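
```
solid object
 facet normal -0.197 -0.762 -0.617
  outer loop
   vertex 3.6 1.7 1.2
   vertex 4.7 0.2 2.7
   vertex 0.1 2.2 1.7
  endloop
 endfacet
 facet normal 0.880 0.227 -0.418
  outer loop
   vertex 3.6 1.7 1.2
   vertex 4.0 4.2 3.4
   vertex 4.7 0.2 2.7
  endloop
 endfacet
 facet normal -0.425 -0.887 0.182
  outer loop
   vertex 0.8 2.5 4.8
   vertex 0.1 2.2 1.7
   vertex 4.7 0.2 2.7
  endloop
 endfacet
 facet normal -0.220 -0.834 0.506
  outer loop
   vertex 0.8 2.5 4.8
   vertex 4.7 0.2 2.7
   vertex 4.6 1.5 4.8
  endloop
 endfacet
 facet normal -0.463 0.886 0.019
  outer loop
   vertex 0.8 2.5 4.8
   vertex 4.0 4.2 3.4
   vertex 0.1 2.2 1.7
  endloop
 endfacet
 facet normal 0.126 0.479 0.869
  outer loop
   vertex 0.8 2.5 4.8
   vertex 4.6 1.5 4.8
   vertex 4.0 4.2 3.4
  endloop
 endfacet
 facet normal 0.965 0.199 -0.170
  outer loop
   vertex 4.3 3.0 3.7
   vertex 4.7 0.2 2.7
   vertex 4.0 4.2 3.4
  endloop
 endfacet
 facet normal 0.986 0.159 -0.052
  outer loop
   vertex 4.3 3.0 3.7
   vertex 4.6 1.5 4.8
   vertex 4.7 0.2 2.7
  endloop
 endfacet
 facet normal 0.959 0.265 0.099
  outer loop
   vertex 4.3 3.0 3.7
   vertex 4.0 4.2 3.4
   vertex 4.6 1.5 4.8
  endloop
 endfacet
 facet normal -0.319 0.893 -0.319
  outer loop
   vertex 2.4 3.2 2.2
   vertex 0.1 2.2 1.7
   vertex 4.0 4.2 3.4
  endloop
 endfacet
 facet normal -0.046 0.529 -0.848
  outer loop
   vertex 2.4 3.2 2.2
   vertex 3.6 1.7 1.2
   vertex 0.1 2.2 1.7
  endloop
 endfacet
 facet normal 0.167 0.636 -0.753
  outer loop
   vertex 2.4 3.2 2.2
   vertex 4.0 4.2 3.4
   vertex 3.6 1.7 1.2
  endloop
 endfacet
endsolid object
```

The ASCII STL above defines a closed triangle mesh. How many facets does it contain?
12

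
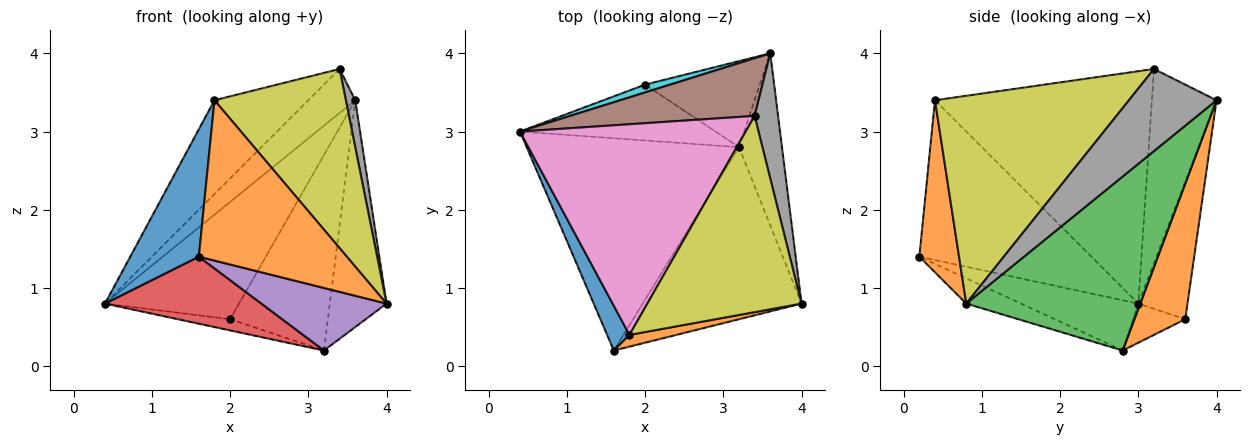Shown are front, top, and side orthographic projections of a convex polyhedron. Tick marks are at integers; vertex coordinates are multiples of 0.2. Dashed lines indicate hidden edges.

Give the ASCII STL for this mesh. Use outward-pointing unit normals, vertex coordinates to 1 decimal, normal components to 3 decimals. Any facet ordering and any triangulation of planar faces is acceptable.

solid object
 facet normal -0.921 -0.367 0.129
  outer loop
   vertex 1.8 0.4 3.4
   vertex 0.4 3.0 0.8
   vertex 1.6 0.2 1.4
  endloop
 endfacet
 facet normal 0.258 -0.963 0.070
  outer loop
   vertex 1.8 0.4 3.4
   vertex 1.6 0.2 1.4
   vertex 4.0 0.8 0.8
  endloop
 endfacet
 facet normal 0.926 0.302 -0.229
  outer loop
   vertex 3.2 2.8 0.2
   vertex 3.6 4.0 3.4
   vertex 4.0 0.8 0.8
  endloop
 endfacet
 facet normal -0.220 -0.294 -0.930
  outer loop
   vertex 3.2 2.8 0.2
   vertex 1.6 0.2 1.4
   vertex 0.4 3.0 0.8
  endloop
 endfacet
 facet normal -0.148 -0.338 -0.929
  outer loop
   vertex 3.2 2.8 0.2
   vertex 4.0 0.8 0.8
   vertex 1.6 0.2 1.4
  endloop
 endfacet
 facet normal -0.641 0.465 0.610
  outer loop
   vertex 3.4 3.2 3.8
   vertex 3.6 4.0 3.4
   vertex 0.4 3.0 0.8
  endloop
 endfacet
 facet normal -0.685 0.296 0.665
  outer loop
   vertex 3.4 3.2 3.8
   vertex 0.4 3.0 0.8
   vertex 1.8 0.4 3.4
  endloop
 endfacet
 facet normal 0.956 -0.102 0.273
  outer loop
   vertex 3.4 3.2 3.8
   vertex 4.0 0.8 0.8
   vertex 3.6 4.0 3.4
  endloop
 endfacet
 facet normal 0.705 -0.478 0.523
  outer loop
   vertex 3.4 3.2 3.8
   vertex 1.8 0.4 3.4
   vertex 4.0 0.8 0.8
  endloop
 endfacet
 facet normal -0.344 0.937 0.062
  outer loop
   vertex 2.0 3.6 0.6
   vertex 0.4 3.0 0.8
   vertex 3.6 4.0 3.4
  endloop
 endfacet
 facet normal -0.192 0.192 -0.962
  outer loop
   vertex 2.0 3.6 0.6
   vertex 3.2 2.8 0.2
   vertex 0.4 3.0 0.8
  endloop
 endfacet
 facet normal 0.430 0.826 -0.364
  outer loop
   vertex 2.0 3.6 0.6
   vertex 3.6 4.0 3.4
   vertex 3.2 2.8 0.2
  endloop
 endfacet
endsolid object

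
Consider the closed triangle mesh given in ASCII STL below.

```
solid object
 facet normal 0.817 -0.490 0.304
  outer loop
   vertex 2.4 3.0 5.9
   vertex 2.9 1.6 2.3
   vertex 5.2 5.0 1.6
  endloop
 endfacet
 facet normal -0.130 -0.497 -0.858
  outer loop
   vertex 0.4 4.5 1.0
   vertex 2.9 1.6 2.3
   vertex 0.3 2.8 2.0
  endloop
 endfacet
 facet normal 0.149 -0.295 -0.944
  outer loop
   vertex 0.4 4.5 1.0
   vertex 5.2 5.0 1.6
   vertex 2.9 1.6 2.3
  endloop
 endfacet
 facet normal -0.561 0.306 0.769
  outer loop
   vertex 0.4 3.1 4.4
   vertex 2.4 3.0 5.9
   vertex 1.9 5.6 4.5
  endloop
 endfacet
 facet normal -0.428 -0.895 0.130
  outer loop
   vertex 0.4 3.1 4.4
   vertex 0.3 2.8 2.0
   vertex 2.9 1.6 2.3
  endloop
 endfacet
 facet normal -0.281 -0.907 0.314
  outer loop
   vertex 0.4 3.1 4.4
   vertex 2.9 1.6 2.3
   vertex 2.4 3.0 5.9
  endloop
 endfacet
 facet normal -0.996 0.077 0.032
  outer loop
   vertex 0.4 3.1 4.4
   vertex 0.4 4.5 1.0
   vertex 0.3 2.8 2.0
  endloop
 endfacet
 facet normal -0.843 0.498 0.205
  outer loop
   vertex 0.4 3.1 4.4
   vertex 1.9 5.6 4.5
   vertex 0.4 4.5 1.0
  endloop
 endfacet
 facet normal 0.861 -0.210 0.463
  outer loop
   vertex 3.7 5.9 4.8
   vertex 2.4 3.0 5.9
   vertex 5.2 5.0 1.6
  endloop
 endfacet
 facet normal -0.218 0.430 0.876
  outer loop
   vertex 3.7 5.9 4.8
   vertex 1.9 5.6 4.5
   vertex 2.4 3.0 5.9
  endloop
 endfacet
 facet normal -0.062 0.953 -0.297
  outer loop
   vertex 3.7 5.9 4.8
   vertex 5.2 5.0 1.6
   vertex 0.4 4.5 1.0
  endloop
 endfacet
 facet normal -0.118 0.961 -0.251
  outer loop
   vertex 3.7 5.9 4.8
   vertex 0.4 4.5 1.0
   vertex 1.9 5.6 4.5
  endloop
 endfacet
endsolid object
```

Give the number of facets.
12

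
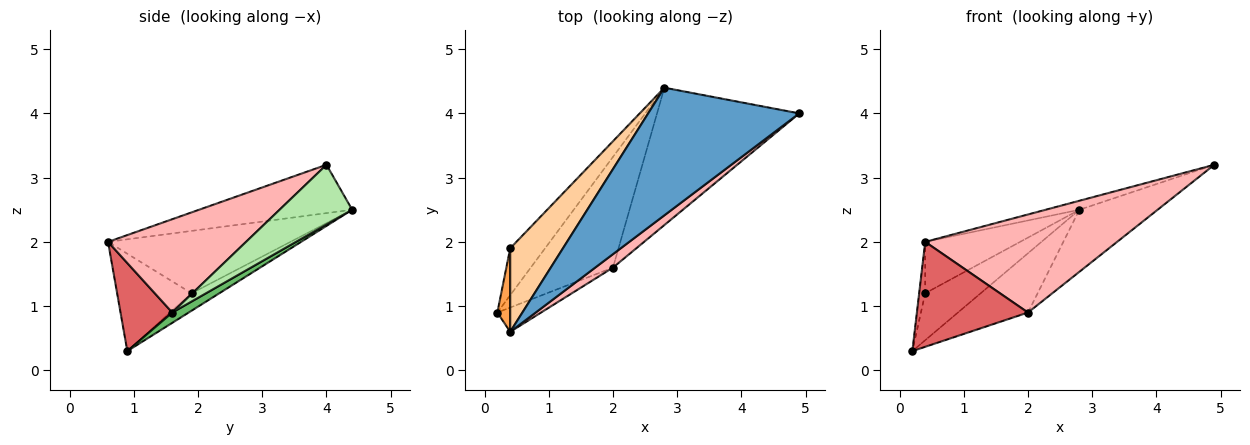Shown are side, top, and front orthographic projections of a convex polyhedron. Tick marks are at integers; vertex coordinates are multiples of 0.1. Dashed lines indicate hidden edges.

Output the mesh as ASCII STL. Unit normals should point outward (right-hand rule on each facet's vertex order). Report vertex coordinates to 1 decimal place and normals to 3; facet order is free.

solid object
 facet normal -0.304 0.067 0.950
  outer loop
   vertex 0.4 0.6 2.0
   vertex 4.9 4.0 3.2
   vertex 2.8 4.4 2.5
  endloop
 endfacet
 facet normal -0.333 0.667 -0.667
  outer loop
   vertex 0.4 1.9 1.2
   vertex 2.8 4.4 2.5
   vertex 0.2 0.9 0.3
  endloop
 endfacet
 facet normal -0.988 0.080 0.130
  outer loop
   vertex 0.4 1.9 1.2
   vertex 0.2 0.9 0.3
   vertex 0.4 0.6 2.0
  endloop
 endfacet
 facet normal -0.710 0.369 0.600
  outer loop
   vertex 0.4 1.9 1.2
   vertex 0.4 0.6 2.0
   vertex 2.8 4.4 2.5
  endloop
 endfacet
 facet normal 0.110 0.469 -0.876
  outer loop
   vertex 2.0 1.6 0.9
   vertex 0.2 0.9 0.3
   vertex 2.8 4.4 2.5
  endloop
 endfacet
 facet normal 0.357 0.384 -0.851
  outer loop
   vertex 2.0 1.6 0.9
   vertex 2.8 4.4 2.5
   vertex 4.9 4.0 3.2
  endloop
 endfacet
 facet normal 0.413 -0.887 -0.205
  outer loop
   vertex 2.0 1.6 0.9
   vertex 0.4 0.6 2.0
   vertex 0.2 0.9 0.3
  endloop
 endfacet
 facet normal 0.580 -0.807 0.110
  outer loop
   vertex 2.0 1.6 0.9
   vertex 4.9 4.0 3.2
   vertex 0.4 0.6 2.0
  endloop
 endfacet
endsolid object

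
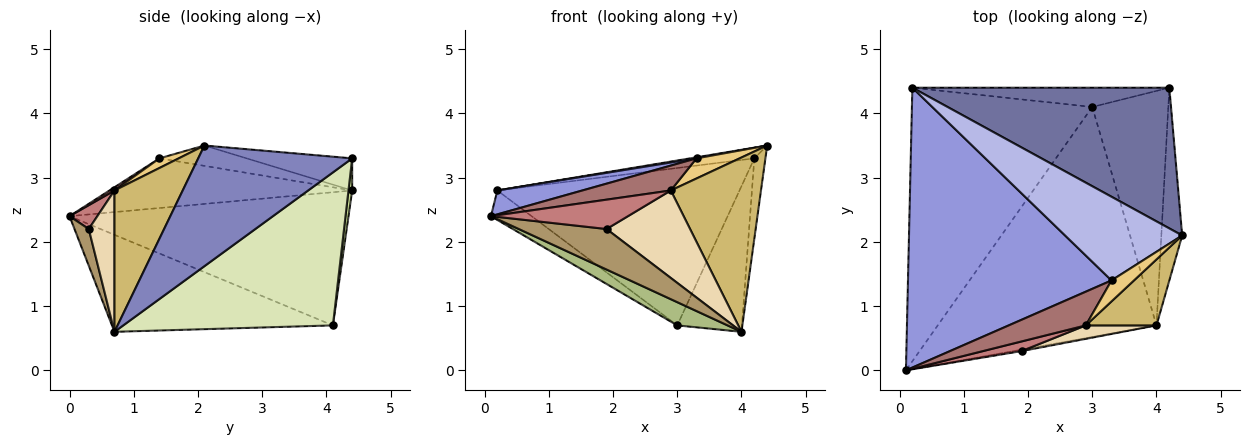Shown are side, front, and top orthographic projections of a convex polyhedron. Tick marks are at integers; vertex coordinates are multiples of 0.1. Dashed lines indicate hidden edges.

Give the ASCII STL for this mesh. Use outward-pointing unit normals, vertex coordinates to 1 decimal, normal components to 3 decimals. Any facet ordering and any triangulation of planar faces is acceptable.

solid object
 facet normal -0.124 0.075 0.989
  outer loop
   vertex 4.2 4.4 3.3
   vertex 0.2 4.4 2.8
   vertex 4.4 2.1 3.5
  endloop
 endfacet
 facet normal 0.983 0.071 -0.170
  outer loop
   vertex 4.2 4.4 3.3
   vertex 4.4 2.1 3.5
   vertex 4.0 0.7 0.6
  endloop
 endfacet
 facet normal -0.236 -0.083 0.968
  outer loop
   vertex 3.3 1.4 3.3
   vertex 0.2 4.4 2.8
   vertex 0.1 0.0 2.4
  endloop
 endfacet
 facet normal -0.171 -0.013 0.985
  outer loop
   vertex 3.3 1.4 3.3
   vertex 4.4 2.1 3.5
   vertex 0.2 4.4 2.8
  endloop
 endfacet
 facet normal -0.592 0.086 -0.801
  outer loop
   vertex 3.0 4.1 0.7
   vertex 0.1 0.0 2.4
   vertex 0.2 4.4 2.8
  endloop
 endfacet
 facet normal -0.404 -0.092 -0.910
  outer loop
   vertex 3.0 4.1 0.7
   vertex 4.0 0.7 0.6
   vertex 0.1 0.0 2.4
  endloop
 endfacet
 facet normal 0.015 0.992 -0.122
  outer loop
   vertex 3.0 4.1 0.7
   vertex 0.2 4.4 2.8
   vertex 4.2 4.4 3.3
  endloop
 endfacet
 facet normal 0.863 0.266 -0.429
  outer loop
   vertex 3.0 4.1 0.7
   vertex 4.2 4.4 3.3
   vertex 4.0 0.7 0.6
  endloop
 endfacet
 facet normal 0.160 -0.986 -0.036
  outer loop
   vertex 1.9 0.3 2.2
   vertex 0.1 0.0 2.4
   vertex 4.0 0.7 0.6
  endloop
 endfacet
 facet normal 0.578 -0.763 0.289
  outer loop
   vertex 2.9 0.7 2.8
   vertex 4.0 0.7 0.6
   vertex 4.4 2.1 3.5
  endloop
 endfacet
 facet normal 0.295 -0.661 0.689
  outer loop
   vertex 2.9 0.7 2.8
   vertex 4.4 2.1 3.5
   vertex 3.3 1.4 3.3
  endloop
 endfacet
 facet normal 0.291 -0.946 0.145
  outer loop
   vertex 2.9 0.7 2.8
   vertex 1.9 0.3 2.2
   vertex 4.0 0.7 0.6
  endloop
 endfacet
 facet normal 0.034 -0.594 0.804
  outer loop
   vertex 2.9 0.7 2.8
   vertex 3.3 1.4 3.3
   vertex 0.1 0.0 2.4
  endloop
 endfacet
 facet normal 0.190 -0.933 0.306
  outer loop
   vertex 2.9 0.7 2.8
   vertex 0.1 0.0 2.4
   vertex 1.9 0.3 2.2
  endloop
 endfacet
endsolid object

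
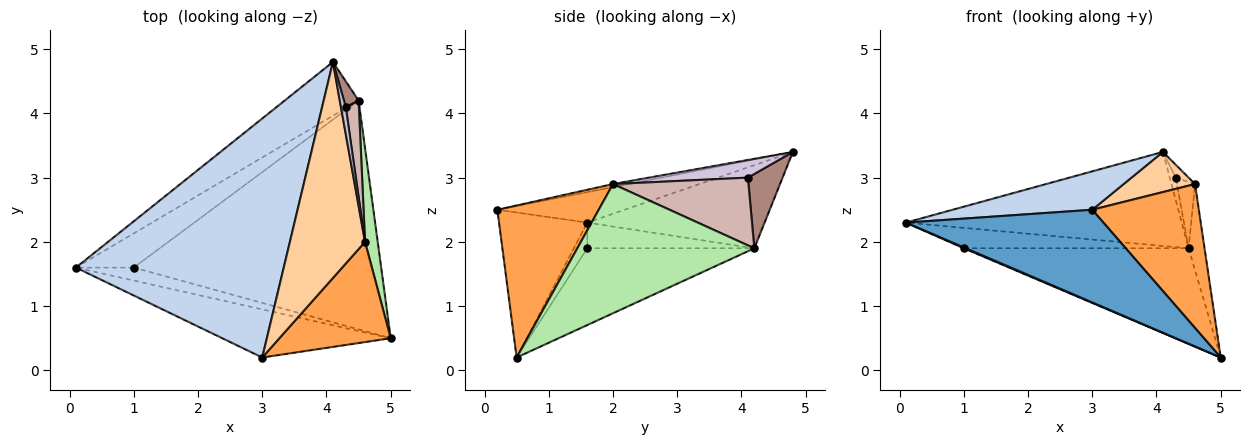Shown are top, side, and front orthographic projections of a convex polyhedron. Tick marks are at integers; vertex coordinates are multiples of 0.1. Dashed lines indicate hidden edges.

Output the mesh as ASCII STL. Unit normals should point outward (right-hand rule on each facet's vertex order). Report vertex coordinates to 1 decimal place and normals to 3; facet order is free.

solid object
 facet normal -0.369 -0.825 -0.428
  outer loop
   vertex 3.0 0.2 2.5
   vertex 0.1 1.6 2.3
   vertex 5.0 0.5 0.2
  endloop
 endfacet
 facet normal -0.143 -0.157 0.977
  outer loop
   vertex 3.0 0.2 2.5
   vertex 4.1 4.8 3.4
   vertex 0.1 1.6 2.3
  endloop
 endfacet
 facet normal 0.615 -0.647 0.451
  outer loop
   vertex 4.6 2.0 2.9
   vertex 3.0 0.2 2.5
   vertex 5.0 0.5 0.2
  endloop
 endfacet
 facet normal -0.040 -0.183 0.982
  outer loop
   vertex 4.6 2.0 2.9
   vertex 4.1 4.8 3.4
   vertex 3.0 0.2 2.5
  endloop
 endfacet
 facet normal -0.487 0.758 -0.433
  outer loop
   vertex 4.5 4.2 1.9
   vertex 0.1 1.6 2.3
   vertex 4.1 4.8 3.4
  endloop
 endfacet
 facet normal 0.991 0.089 0.097
  outer loop
   vertex 4.5 4.2 1.9
   vertex 4.6 2.0 2.9
   vertex 5.0 0.5 0.2
  endloop
 endfacet
 facet normal -0.405 -0.064 -0.912
  outer loop
   vertex 1.0 1.6 1.9
   vertex 5.0 0.5 0.2
   vertex 0.1 1.6 2.3
  endloop
 endfacet
 facet normal -0.356 0.480 -0.802
  outer loop
   vertex 1.0 1.6 1.9
   vertex 0.1 1.6 2.3
   vertex 4.5 4.2 1.9
  endloop
 endfacet
 facet normal -0.275 0.370 -0.887
  outer loop
   vertex 1.0 1.6 1.9
   vertex 4.5 4.2 1.9
   vertex 5.0 0.5 0.2
  endloop
 endfacet
 facet normal 0.957 0.124 0.261
  outer loop
   vertex 4.3 4.1 3.0
   vertex 4.1 4.8 3.4
   vertex 4.6 2.0 2.9
  endloop
 endfacet
 facet normal 0.967 0.167 0.191
  outer loop
   vertex 4.3 4.1 3.0
   vertex 4.5 4.2 1.9
   vertex 4.1 4.8 3.4
  endloop
 endfacet
 facet normal 0.973 0.130 0.189
  outer loop
   vertex 4.3 4.1 3.0
   vertex 4.6 2.0 2.9
   vertex 4.5 4.2 1.9
  endloop
 endfacet
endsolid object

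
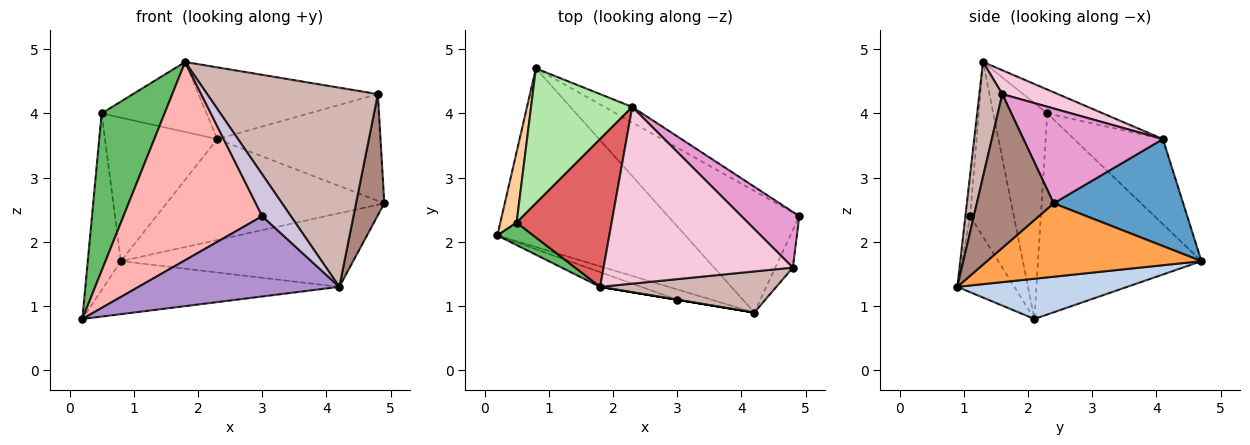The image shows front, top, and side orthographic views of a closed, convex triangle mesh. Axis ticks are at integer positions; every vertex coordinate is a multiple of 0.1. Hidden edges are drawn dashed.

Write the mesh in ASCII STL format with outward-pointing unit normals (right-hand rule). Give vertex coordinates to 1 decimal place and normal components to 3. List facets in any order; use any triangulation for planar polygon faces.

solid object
 facet normal 0.507 0.852 -0.131
  outer loop
   vertex 2.3 4.1 3.6
   vertex 4.9 2.4 2.6
   vertex 0.8 4.7 1.7
  endloop
 endfacet
 facet normal 0.201 0.279 -0.939
  outer loop
   vertex 4.2 0.9 1.3
   vertex 0.2 2.1 0.8
   vertex 0.8 4.7 1.7
  endloop
 endfacet
 facet normal 0.432 0.467 -0.772
  outer loop
   vertex 4.2 0.9 1.3
   vertex 0.8 4.7 1.7
   vertex 4.9 2.4 2.6
  endloop
 endfacet
 facet normal -0.977 0.198 0.079
  outer loop
   vertex 0.5 2.3 4.0
   vertex 0.8 4.7 1.7
   vertex 0.2 2.1 0.8
  endloop
 endfacet
 facet normal -0.647 -0.755 0.108
  outer loop
   vertex 0.5 2.3 4.0
   vertex 0.2 2.1 0.8
   vertex 1.8 1.3 4.8
  endloop
 endfacet
 facet normal -0.499 0.631 0.594
  outer loop
   vertex 0.5 2.3 4.0
   vertex 2.3 4.1 3.6
   vertex 0.8 4.7 1.7
  endloop
 endfacet
 facet normal -0.221 0.417 0.881
  outer loop
   vertex 0.5 2.3 4.0
   vertex 1.8 1.3 4.8
   vertex 2.3 4.1 3.6
  endloop
 endfacet
 facet normal -0.300 -0.951 -0.070
  outer loop
   vertex 3.0 1.1 2.4
   vertex 1.8 1.3 4.8
   vertex 0.2 2.1 0.8
  endloop
 endfacet
 facet normal -0.271 -0.955 -0.122
  outer loop
   vertex 3.0 1.1 2.4
   vertex 0.2 2.1 0.8
   vertex 4.2 0.9 1.3
  endloop
 endfacet
 facet normal -0.164 -0.986 0.000
  outer loop
   vertex 3.0 1.1 2.4
   vertex 4.2 0.9 1.3
   vertex 1.8 1.3 4.8
  endloop
 endfacet
 facet normal 0.933 -0.343 -0.107
  outer loop
   vertex 4.8 1.6 4.3
   vertex 4.2 0.9 1.3
   vertex 4.9 2.4 2.6
  endloop
 endfacet
 facet normal 0.131 -0.971 0.200
  outer loop
   vertex 4.8 1.6 4.3
   vertex 1.8 1.3 4.8
   vertex 4.2 0.9 1.3
  endloop
 endfacet
 facet normal 0.604 0.707 0.368
  outer loop
   vertex 4.8 1.6 4.3
   vertex 4.9 2.4 2.6
   vertex 2.3 4.1 3.6
  endloop
 endfacet
 facet normal 0.116 0.374 0.920
  outer loop
   vertex 4.8 1.6 4.3
   vertex 2.3 4.1 3.6
   vertex 1.8 1.3 4.8
  endloop
 endfacet
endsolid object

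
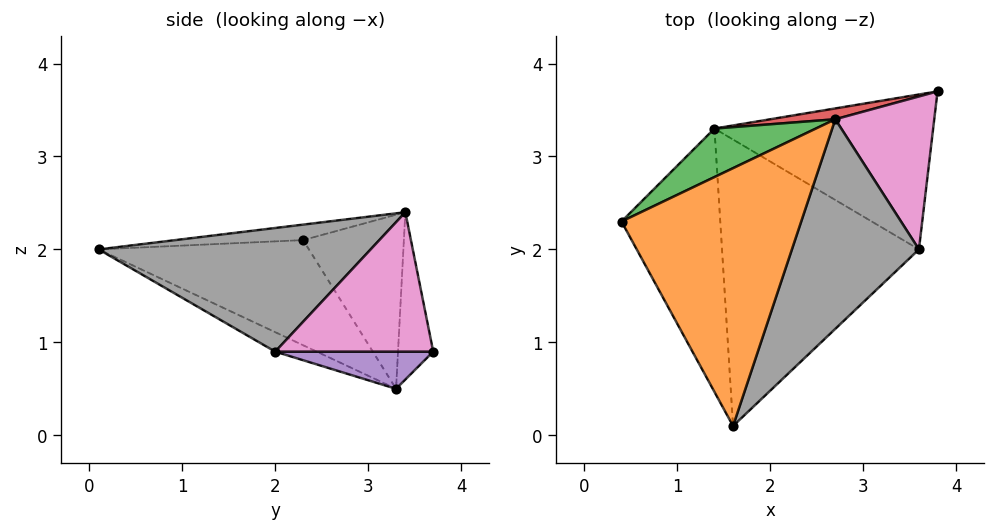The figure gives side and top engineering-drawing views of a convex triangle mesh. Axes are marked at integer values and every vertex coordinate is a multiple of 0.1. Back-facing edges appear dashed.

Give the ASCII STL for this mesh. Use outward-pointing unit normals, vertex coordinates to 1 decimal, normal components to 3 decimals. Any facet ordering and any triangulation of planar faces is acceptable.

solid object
 facet normal -0.684 -0.344 -0.643
  outer loop
   vertex 1.4 3.3 0.5
   vertex 1.6 0.1 2.0
   vertex 0.4 2.3 2.1
  endloop
 endfacet
 facet normal -0.086 -0.092 0.992
  outer loop
   vertex 2.7 3.4 2.4
   vertex 0.4 2.3 2.1
   vertex 1.6 0.1 2.0
  endloop
 endfacet
 facet normal -0.444 0.858 0.259
  outer loop
   vertex 2.7 3.4 2.4
   vertex 1.4 3.3 0.5
   vertex 0.4 2.3 2.1
  endloop
 endfacet
 facet normal -0.175 0.982 0.068
  outer loop
   vertex 2.7 3.4 2.4
   vertex 3.8 3.7 0.9
   vertex 1.4 3.3 0.5
  endloop
 endfacet
 facet normal 0.168 -0.020 -0.986
  outer loop
   vertex 3.6 2.0 0.9
   vertex 1.4 3.3 0.5
   vertex 3.8 3.7 0.9
  endloop
 endfacet
 facet normal -0.089 -0.427 -0.900
  outer loop
   vertex 3.6 2.0 0.9
   vertex 1.6 0.1 2.0
   vertex 1.4 3.3 0.5
  endloop
 endfacet
 facet normal 0.812 -0.095 0.576
  outer loop
   vertex 3.6 2.0 0.9
   vertex 3.8 3.7 0.9
   vertex 2.7 3.4 2.4
  endloop
 endfacet
 facet normal 0.664 -0.304 0.683
  outer loop
   vertex 3.6 2.0 0.9
   vertex 2.7 3.4 2.4
   vertex 1.6 0.1 2.0
  endloop
 endfacet
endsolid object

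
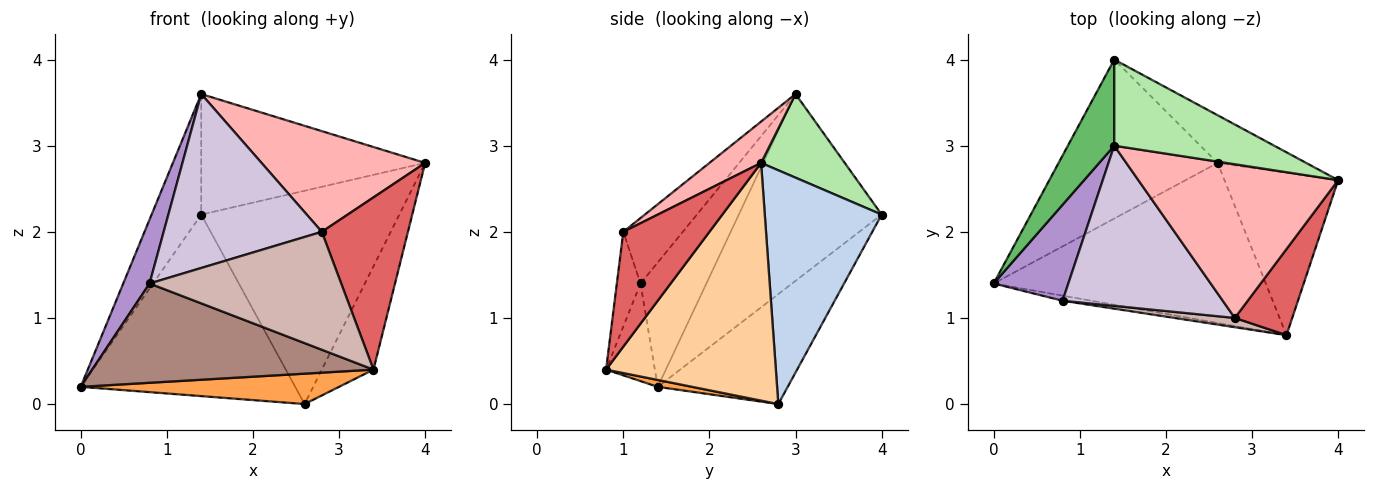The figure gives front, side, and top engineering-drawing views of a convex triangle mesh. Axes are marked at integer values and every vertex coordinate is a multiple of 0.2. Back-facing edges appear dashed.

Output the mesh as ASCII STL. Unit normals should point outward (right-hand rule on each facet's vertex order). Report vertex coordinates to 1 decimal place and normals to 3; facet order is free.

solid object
 facet normal -0.415 0.685 -0.600
  outer loop
   vertex 2.6 2.8 0.0
   vertex 0.0 1.4 0.2
   vertex 1.4 4.0 2.2
  endloop
 endfacet
 facet normal 0.499 0.846 -0.189
  outer loop
   vertex 2.6 2.8 0.0
   vertex 1.4 4.0 2.2
   vertex 4.0 2.6 2.8
  endloop
 endfacet
 facet normal 0.025 -0.186 -0.982
  outer loop
   vertex 3.4 0.8 0.4
   vertex 0.0 1.4 0.2
   vertex 2.6 2.8 0.0
  endloop
 endfacet
 facet normal 0.870 0.265 -0.416
  outer loop
   vertex 3.4 0.8 0.4
   vertex 2.6 2.8 0.0
   vertex 4.0 2.6 2.8
  endloop
 endfacet
 facet normal -0.920 0.320 0.228
  outer loop
   vertex 1.4 3.0 3.6
   vertex 1.4 4.0 2.2
   vertex 0.0 1.4 0.2
  endloop
 endfacet
 facet normal 0.291 0.779 0.556
  outer loop
   vertex 1.4 3.0 3.6
   vertex 4.0 2.6 2.8
   vertex 1.4 4.0 2.2
  endloop
 endfacet
 facet normal 0.667 -0.667 0.333
  outer loop
   vertex 2.8 1.0 2.0
   vertex 3.4 0.8 0.4
   vertex 4.0 2.6 2.8
  endloop
 endfacet
 facet normal 0.171 -0.540 0.824
  outer loop
   vertex 2.8 1.0 2.0
   vertex 4.0 2.6 2.8
   vertex 1.4 3.0 3.6
  endloop
 endfacet
 facet normal -0.811 -0.324 0.487
  outer loop
   vertex 0.8 1.2 1.4
   vertex 1.4 3.0 3.6
   vertex 0.0 1.4 0.2
  endloop
 endfacet
 facet normal -0.267 -0.709 0.653
  outer loop
   vertex 0.8 1.2 1.4
   vertex 2.8 1.0 2.0
   vertex 1.4 3.0 3.6
  endloop
 endfacet
 facet normal -0.171 -0.984 -0.050
  outer loop
   vertex 0.8 1.2 1.4
   vertex 0.0 1.4 0.2
   vertex 3.4 0.8 0.4
  endloop
 endfacet
 facet normal -0.122 -0.989 0.078
  outer loop
   vertex 0.8 1.2 1.4
   vertex 3.4 0.8 0.4
   vertex 2.8 1.0 2.0
  endloop
 endfacet
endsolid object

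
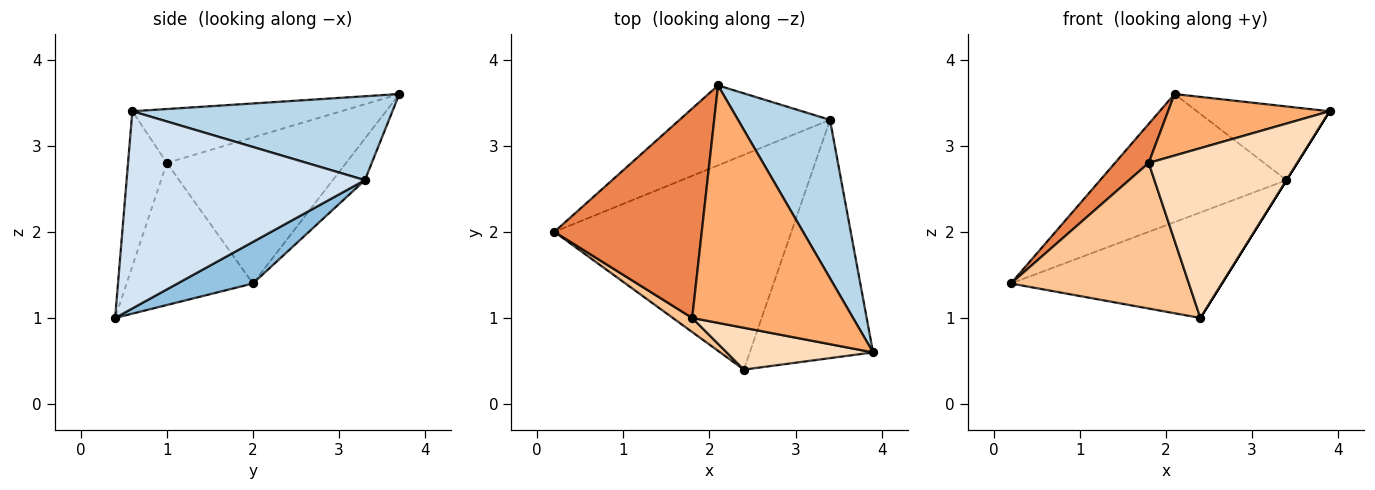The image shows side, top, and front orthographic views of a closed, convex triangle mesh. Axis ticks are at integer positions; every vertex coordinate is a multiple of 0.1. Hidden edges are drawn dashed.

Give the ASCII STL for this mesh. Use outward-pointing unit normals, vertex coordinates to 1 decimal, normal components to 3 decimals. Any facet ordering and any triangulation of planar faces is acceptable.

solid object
 facet normal -0.145 0.839 -0.524
  outer loop
   vertex 3.4 3.3 2.6
   vertex 0.2 2.0 1.4
   vertex 2.1 3.7 3.6
  endloop
 endfacet
 facet normal 0.156 0.436 -0.887
  outer loop
   vertex 3.4 3.3 2.6
   vertex 2.4 0.4 1.0
   vertex 0.2 2.0 1.4
  endloop
 endfacet
 facet normal 0.637 0.325 0.699
  outer loop
   vertex 3.4 3.3 2.6
   vertex 2.1 3.7 3.6
   vertex 3.9 0.6 3.4
  endloop
 endfacet
 facet normal 0.848 0.000 -0.530
  outer loop
   vertex 3.4 3.3 2.6
   vertex 3.9 0.6 3.4
   vertex 2.4 0.4 1.0
  endloop
 endfacet
 facet normal -0.698 -0.131 0.704
  outer loop
   vertex 1.8 1.0 2.8
   vertex 2.1 3.7 3.6
   vertex 0.2 2.0 1.4
  endloop
 endfacet
 facet normal -0.309 -0.239 0.921
  outer loop
   vertex 1.8 1.0 2.8
   vertex 3.9 0.6 3.4
   vertex 2.1 3.7 3.6
  endloop
 endfacet
 facet normal -0.577 -0.813 0.079
  outer loop
   vertex 1.8 1.0 2.8
   vertex 0.2 2.0 1.4
   vertex 2.4 0.4 1.0
  endloop
 endfacet
 facet normal -0.246 -0.941 0.232
  outer loop
   vertex 1.8 1.0 2.8
   vertex 2.4 0.4 1.0
   vertex 3.9 0.6 3.4
  endloop
 endfacet
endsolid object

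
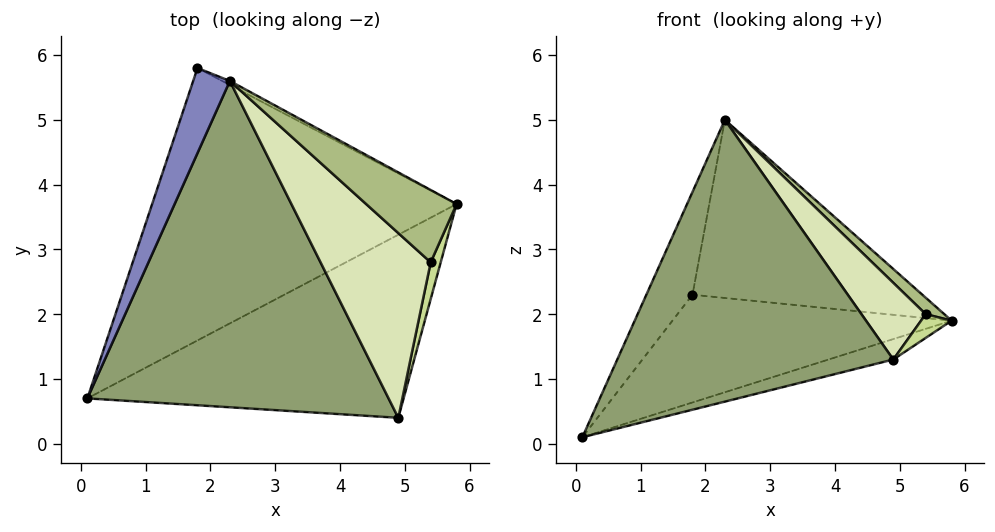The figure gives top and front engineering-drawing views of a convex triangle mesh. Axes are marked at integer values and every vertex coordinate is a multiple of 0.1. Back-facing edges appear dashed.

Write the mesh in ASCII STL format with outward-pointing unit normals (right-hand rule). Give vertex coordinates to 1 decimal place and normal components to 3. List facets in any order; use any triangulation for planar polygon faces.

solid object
 facet normal 0.100 0.366 -0.925
  outer loop
   vertex 1.8 5.8 2.3
   vertex 5.8 3.7 1.9
   vertex 0.1 0.7 0.1
  endloop
 endfacet
 facet normal -0.953 0.234 0.194
  outer loop
   vertex 2.3 5.6 5.0
   vertex 1.8 5.8 2.3
   vertex 0.1 0.7 0.1
  endloop
 endfacet
 facet normal 0.463 0.886 -0.020
  outer loop
   vertex 2.3 5.6 5.0
   vertex 5.8 3.7 1.9
   vertex 1.8 5.8 2.3
  endloop
 endfacet
 facet normal 0.247 0.108 -0.963
  outer loop
   vertex 4.9 0.4 1.3
   vertex 0.1 0.7 0.1
   vertex 5.8 3.7 1.9
  endloop
 endfacet
 facet normal -0.224 -0.637 0.738
  outer loop
   vertex 4.9 0.4 1.3
   vertex 2.3 5.6 5.0
   vertex 0.1 0.7 0.1
  endloop
 endfacet
 facet normal 0.596 -0.178 0.783
  outer loop
   vertex 5.4 2.8 2.0
   vertex 5.8 3.7 1.9
   vertex 2.3 5.6 5.0
  endloop
 endfacet
 facet normal 0.820 -0.311 0.481
  outer loop
   vertex 5.4 2.8 2.0
   vertex 4.9 0.4 1.3
   vertex 5.8 3.7 1.9
  endloop
 endfacet
 facet normal 0.480 -0.336 0.810
  outer loop
   vertex 5.4 2.8 2.0
   vertex 2.3 5.6 5.0
   vertex 4.9 0.4 1.3
  endloop
 endfacet
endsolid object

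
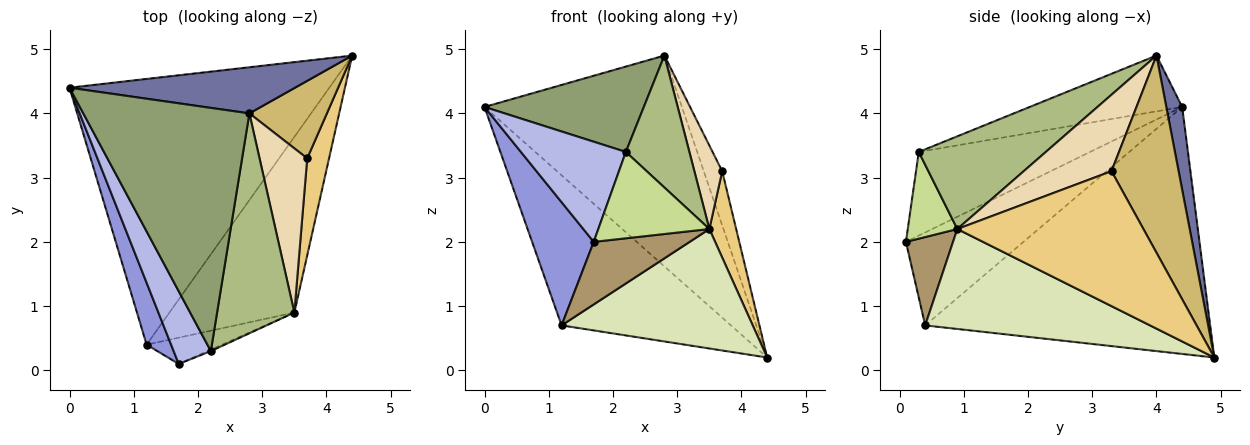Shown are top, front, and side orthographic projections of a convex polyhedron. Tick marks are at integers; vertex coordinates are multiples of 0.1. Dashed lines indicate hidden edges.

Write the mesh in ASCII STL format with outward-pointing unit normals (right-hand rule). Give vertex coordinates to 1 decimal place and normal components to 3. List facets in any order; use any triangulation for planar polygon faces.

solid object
 facet normal 0.078 0.974 0.213
  outer loop
   vertex 2.8 4.0 4.9
   vertex 4.4 4.9 0.2
   vertex 0.0 4.4 4.1
  endloop
 endfacet
 facet normal -0.638 0.379 -0.671
  outer loop
   vertex 1.2 0.4 0.7
   vertex 0.0 4.4 4.1
   vertex 4.4 4.9 0.2
  endloop
 endfacet
 facet normal -0.863 -0.452 0.227
  outer loop
   vertex 1.2 0.4 0.7
   vertex 1.7 0.1 2.0
   vertex 0.0 4.4 4.1
  endloop
 endfacet
 facet normal -0.797 -0.488 0.355
  outer loop
   vertex 2.2 0.3 3.4
   vertex 0.0 4.4 4.1
   vertex 1.7 0.1 2.0
  endloop
 endfacet
 facet normal -0.302 -0.316 0.899
  outer loop
   vertex 2.2 0.3 3.4
   vertex 2.8 4.0 4.9
   vertex 0.0 4.4 4.1
  endloop
 endfacet
 facet normal 0.717 -0.359 0.598
  outer loop
   vertex 3.5 0.9 2.2
   vertex 2.8 4.0 4.9
   vertex 2.2 0.3 3.4
  endloop
 endfacet
 facet normal 0.407 -0.913 -0.015
  outer loop
   vertex 3.5 0.9 2.2
   vertex 2.2 0.3 3.4
   vertex 1.7 0.1 2.0
  endloop
 endfacet
 facet normal 0.552 -0.469 -0.690
  outer loop
   vertex 3.5 0.9 2.2
   vertex 1.2 0.4 0.7
   vertex 4.4 4.9 0.2
  endloop
 endfacet
 facet normal 0.412 -0.840 -0.352
  outer loop
   vertex 3.5 0.9 2.2
   vertex 1.7 0.1 2.0
   vertex 1.2 0.4 0.7
  endloop
 endfacet
 facet normal 0.902 0.248 0.354
  outer loop
   vertex 3.7 3.3 3.1
   vertex 4.4 4.9 0.2
   vertex 2.8 4.0 4.9
  endloop
 endfacet
 facet normal 0.977 -0.141 0.158
  outer loop
   vertex 3.7 3.3 3.1
   vertex 3.5 0.9 2.2
   vertex 4.4 4.9 0.2
  endloop
 endfacet
 facet normal 0.819 -0.260 0.511
  outer loop
   vertex 3.7 3.3 3.1
   vertex 2.8 4.0 4.9
   vertex 3.5 0.9 2.2
  endloop
 endfacet
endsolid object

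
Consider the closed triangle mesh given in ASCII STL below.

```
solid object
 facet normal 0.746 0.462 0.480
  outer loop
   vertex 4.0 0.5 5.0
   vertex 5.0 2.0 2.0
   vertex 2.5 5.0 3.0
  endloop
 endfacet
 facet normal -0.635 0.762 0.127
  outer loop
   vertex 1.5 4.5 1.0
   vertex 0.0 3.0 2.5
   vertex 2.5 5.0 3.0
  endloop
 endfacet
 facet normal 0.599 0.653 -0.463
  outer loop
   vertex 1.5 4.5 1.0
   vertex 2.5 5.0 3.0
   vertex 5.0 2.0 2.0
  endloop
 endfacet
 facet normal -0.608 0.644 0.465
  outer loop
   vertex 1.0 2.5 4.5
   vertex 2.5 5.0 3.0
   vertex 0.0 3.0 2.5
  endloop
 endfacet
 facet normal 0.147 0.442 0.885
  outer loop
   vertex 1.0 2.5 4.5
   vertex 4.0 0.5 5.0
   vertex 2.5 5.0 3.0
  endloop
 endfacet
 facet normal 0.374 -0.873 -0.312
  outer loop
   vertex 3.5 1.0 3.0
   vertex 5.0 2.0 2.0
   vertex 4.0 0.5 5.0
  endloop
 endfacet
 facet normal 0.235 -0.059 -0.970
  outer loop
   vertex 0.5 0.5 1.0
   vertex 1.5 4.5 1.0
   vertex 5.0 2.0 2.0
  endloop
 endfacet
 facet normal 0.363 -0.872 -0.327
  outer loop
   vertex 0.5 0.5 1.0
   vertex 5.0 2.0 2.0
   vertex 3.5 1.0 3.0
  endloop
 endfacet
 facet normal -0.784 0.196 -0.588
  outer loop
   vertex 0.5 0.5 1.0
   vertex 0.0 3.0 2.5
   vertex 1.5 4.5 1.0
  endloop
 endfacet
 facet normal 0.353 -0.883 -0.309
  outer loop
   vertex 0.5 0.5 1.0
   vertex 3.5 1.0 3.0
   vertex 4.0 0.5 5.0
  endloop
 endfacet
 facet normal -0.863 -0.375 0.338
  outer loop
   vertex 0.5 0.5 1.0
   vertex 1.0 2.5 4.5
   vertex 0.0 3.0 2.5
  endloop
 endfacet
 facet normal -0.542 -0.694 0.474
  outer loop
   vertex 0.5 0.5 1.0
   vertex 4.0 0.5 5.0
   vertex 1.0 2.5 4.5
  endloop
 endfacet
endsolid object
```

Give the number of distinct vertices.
8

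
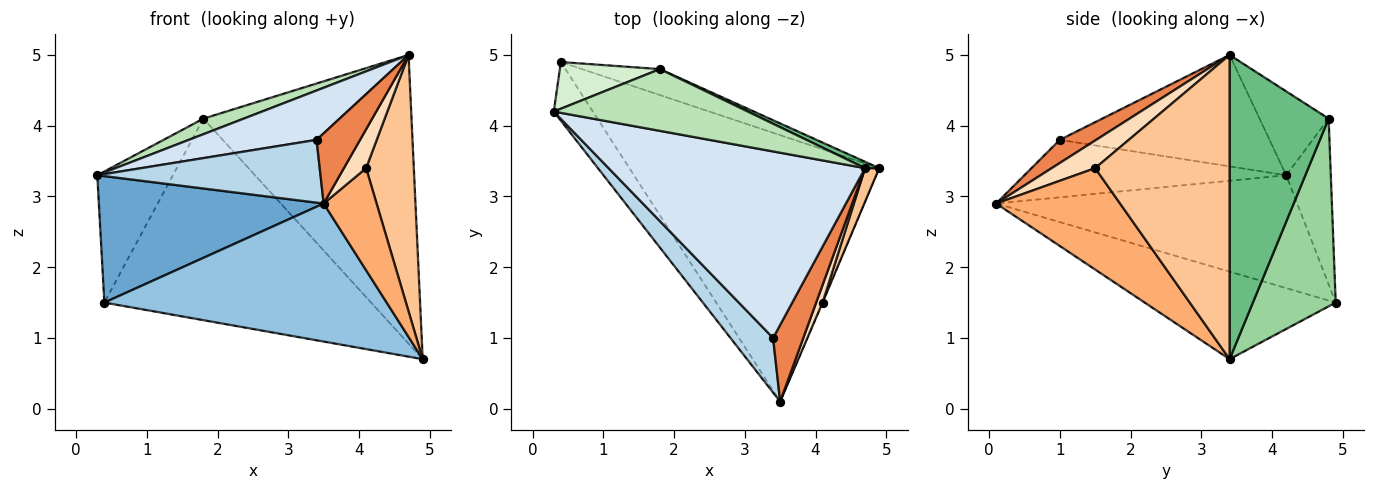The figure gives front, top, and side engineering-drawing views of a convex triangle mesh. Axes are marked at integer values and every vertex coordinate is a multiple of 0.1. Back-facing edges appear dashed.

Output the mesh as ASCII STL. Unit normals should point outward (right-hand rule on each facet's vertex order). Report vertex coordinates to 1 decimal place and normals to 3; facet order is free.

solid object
 facet normal -0.772 -0.577 -0.267
  outer loop
   vertex 0.4 4.9 1.5
   vertex 3.5 0.1 2.9
   vertex 0.3 4.2 3.3
  endloop
 endfacet
 facet normal -0.297 -0.439 -0.848
  outer loop
   vertex 0.4 4.9 1.5
   vertex 4.9 3.4 0.7
   vertex 3.5 0.1 2.9
  endloop
 endfacet
 facet normal -0.663 -0.565 0.491
  outer loop
   vertex 3.4 1.0 3.8
   vertex 0.3 4.2 3.3
   vertex 3.5 0.1 2.9
  endloop
 endfacet
 facet normal -0.387 -0.236 0.891
  outer loop
   vertex 3.4 1.0 3.8
   vertex 4.7 3.4 5.0
   vertex 0.3 4.2 3.3
  endloop
 endfacet
 facet normal 0.492 -0.588 0.642
  outer loop
   vertex 3.4 1.0 3.8
   vertex 3.5 0.1 2.9
   vertex 4.7 3.4 5.0
  endloop
 endfacet
 facet normal 0.920 -0.393 -0.004
  outer loop
   vertex 4.1 1.5 3.4
   vertex 3.5 0.1 2.9
   vertex 4.9 3.4 0.7
  endloop
 endfacet
 facet normal 0.941 -0.334 0.044
  outer loop
   vertex 4.1 1.5 3.4
   vertex 4.9 3.4 0.7
   vertex 4.7 3.4 5.0
  endloop
 endfacet
 facet normal 0.872 -0.446 0.203
  outer loop
   vertex 4.1 1.5 3.4
   vertex 4.7 3.4 5.0
   vertex 3.5 0.1 2.9
  endloop
 endfacet
 facet normal 0.430 0.903 0.020
  outer loop
   vertex 1.8 4.8 4.1
   vertex 4.7 3.4 5.0
   vertex 4.9 3.4 0.7
  endloop
 endfacet
 facet normal 0.294 0.948 -0.122
  outer loop
   vertex 1.8 4.8 4.1
   vertex 4.9 3.4 0.7
   vertex 0.4 4.9 1.5
  endloop
 endfacet
 facet normal -0.387 -0.226 0.894
  outer loop
   vertex 1.8 4.8 4.1
   vertex 0.3 4.2 3.3
   vertex 4.7 3.4 5.0
  endloop
 endfacet
 facet normal -0.486 0.823 0.293
  outer loop
   vertex 1.8 4.8 4.1
   vertex 0.4 4.9 1.5
   vertex 0.3 4.2 3.3
  endloop
 endfacet
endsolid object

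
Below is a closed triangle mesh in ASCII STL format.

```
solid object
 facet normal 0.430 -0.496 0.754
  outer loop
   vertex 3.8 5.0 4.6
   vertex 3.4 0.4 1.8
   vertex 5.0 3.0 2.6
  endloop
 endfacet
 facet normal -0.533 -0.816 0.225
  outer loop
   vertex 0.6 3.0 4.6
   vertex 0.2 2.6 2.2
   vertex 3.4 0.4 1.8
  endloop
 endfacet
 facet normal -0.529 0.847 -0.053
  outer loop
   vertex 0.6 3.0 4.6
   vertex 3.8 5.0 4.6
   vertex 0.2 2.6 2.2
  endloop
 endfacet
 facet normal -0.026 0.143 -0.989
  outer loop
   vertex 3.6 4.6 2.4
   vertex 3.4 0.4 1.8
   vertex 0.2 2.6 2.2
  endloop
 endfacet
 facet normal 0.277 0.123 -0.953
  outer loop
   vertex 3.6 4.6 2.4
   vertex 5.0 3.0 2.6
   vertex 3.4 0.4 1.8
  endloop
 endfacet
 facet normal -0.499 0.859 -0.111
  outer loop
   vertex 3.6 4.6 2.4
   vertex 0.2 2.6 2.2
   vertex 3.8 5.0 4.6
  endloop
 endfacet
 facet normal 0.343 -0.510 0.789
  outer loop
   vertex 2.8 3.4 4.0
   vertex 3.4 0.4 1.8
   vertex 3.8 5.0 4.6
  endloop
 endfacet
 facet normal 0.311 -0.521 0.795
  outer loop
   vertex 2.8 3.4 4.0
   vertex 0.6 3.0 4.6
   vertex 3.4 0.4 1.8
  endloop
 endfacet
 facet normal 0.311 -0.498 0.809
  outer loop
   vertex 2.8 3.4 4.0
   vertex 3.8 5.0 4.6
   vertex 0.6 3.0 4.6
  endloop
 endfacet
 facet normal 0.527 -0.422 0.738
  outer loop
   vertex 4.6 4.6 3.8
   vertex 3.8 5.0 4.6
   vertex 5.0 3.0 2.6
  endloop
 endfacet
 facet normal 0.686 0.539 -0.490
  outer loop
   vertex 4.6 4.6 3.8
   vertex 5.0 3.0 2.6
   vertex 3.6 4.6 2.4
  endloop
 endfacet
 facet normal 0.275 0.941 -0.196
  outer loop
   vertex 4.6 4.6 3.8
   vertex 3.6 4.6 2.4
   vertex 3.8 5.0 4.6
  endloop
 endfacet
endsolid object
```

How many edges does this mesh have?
18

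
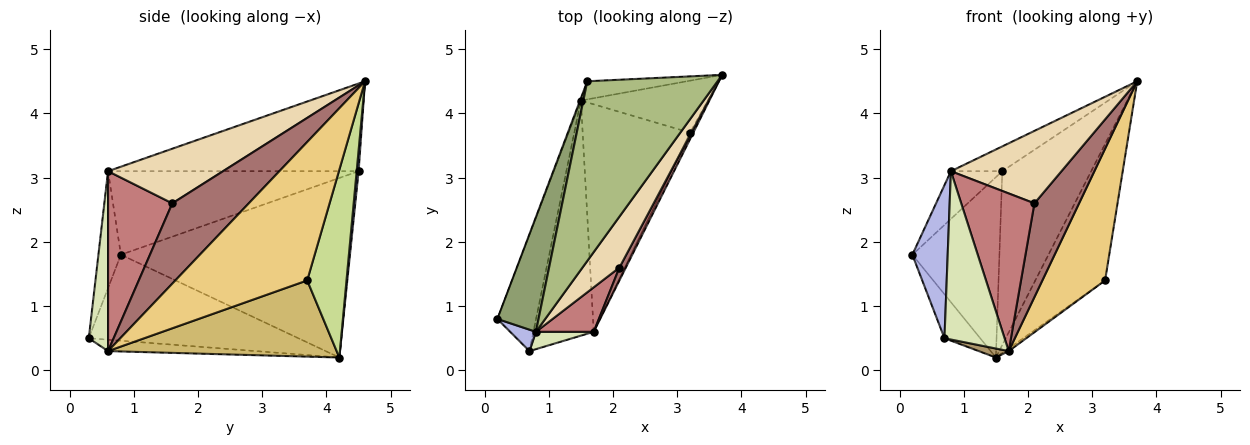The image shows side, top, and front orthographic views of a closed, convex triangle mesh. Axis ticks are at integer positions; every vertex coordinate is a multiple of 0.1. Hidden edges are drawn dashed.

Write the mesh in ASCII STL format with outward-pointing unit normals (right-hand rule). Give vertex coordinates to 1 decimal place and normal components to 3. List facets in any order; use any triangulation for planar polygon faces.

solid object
 facet normal -0.901 0.154 -0.406
  outer loop
   vertex 0.7 0.3 0.5
   vertex 0.2 0.8 1.8
   vertex 1.5 4.2 0.2
  endloop
 endfacet
 facet normal -0.935 0.355 -0.005
  outer loop
   vertex 1.6 4.5 3.1
   vertex 1.5 4.2 0.2
   vertex 0.2 0.8 1.8
  endloop
 endfacet
 facet normal 0.022 0.994 -0.104
  outer loop
   vertex 1.6 4.5 3.1
   vertex 3.7 4.6 4.5
   vertex 1.5 4.2 0.2
  endloop
 endfacet
 facet normal -0.533 -0.838 0.117
  outer loop
   vertex 0.8 0.6 3.1
   vertex 0.2 0.8 1.8
   vertex 0.7 0.3 0.5
  endloop
 endfacet
 facet normal -0.882 0.181 0.435
  outer loop
   vertex 0.8 0.6 3.1
   vertex 1.6 4.5 3.1
   vertex 0.2 0.8 1.8
  endloop
 endfacet
 facet normal -0.555 0.114 0.824
  outer loop
   vertex 0.8 0.6 3.1
   vertex 3.7 4.6 4.5
   vertex 1.6 4.5 3.1
  endloop
 endfacet
 facet normal 0.466 0.827 -0.315
  outer loop
   vertex 3.2 3.7 1.4
   vertex 1.5 4.2 0.2
   vertex 3.7 4.6 4.5
  endloop
 endfacet
 facet normal 0.304 -0.948 0.098
  outer loop
   vertex 1.7 0.6 0.3
   vertex 0.8 0.6 3.1
   vertex 0.7 0.3 0.5
  endloop
 endfacet
 facet normal -0.185 -0.038 -0.982
  outer loop
   vertex 1.7 0.6 0.3
   vertex 0.7 0.3 0.5
   vertex 1.5 4.2 0.2
  endloop
 endfacet
 facet normal 0.579 0.009 -0.816
  outer loop
   vertex 1.7 0.6 0.3
   vertex 1.5 4.2 0.2
   vertex 3.2 3.7 1.4
  endloop
 endfacet
 facet normal 0.903 -0.429 -0.021
  outer loop
   vertex 1.7 0.6 0.3
   vertex 3.2 3.7 1.4
   vertex 3.7 4.6 4.5
  endloop
 endfacet
 facet normal 0.648 -0.623 0.438
  outer loop
   vertex 2.1 1.6 2.6
   vertex 3.7 4.6 4.5
   vertex 0.8 0.6 3.1
  endloop
 endfacet
 facet normal 0.861 -0.503 0.069
  outer loop
   vertex 2.1 1.6 2.6
   vertex 1.7 0.6 0.3
   vertex 3.7 4.6 4.5
  endloop
 endfacet
 facet normal 0.645 -0.735 0.207
  outer loop
   vertex 2.1 1.6 2.6
   vertex 0.8 0.6 3.1
   vertex 1.7 0.6 0.3
  endloop
 endfacet
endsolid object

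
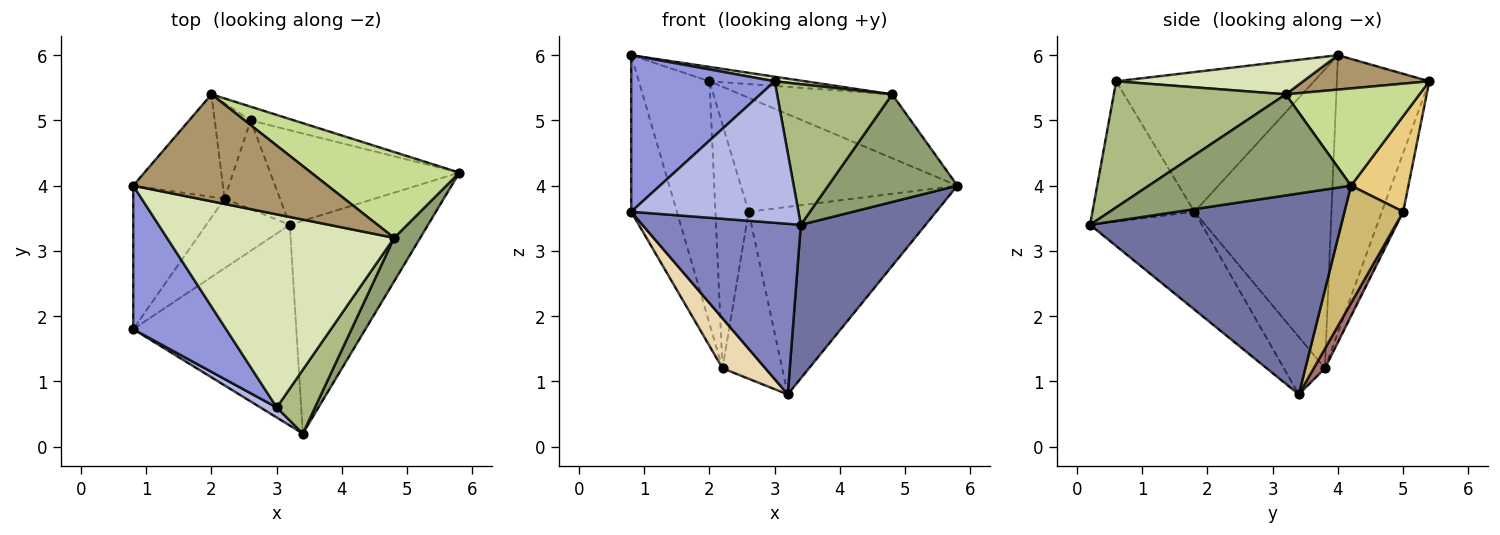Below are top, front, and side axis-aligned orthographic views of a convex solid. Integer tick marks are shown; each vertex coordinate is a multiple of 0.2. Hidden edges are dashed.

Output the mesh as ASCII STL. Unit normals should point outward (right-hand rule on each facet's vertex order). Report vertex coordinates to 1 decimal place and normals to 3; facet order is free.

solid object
 facet normal 0.762 -0.379 -0.525
  outer loop
   vertex 3.2 3.4 0.8
   vertex 5.8 4.2 4.0
   vertex 3.4 0.2 3.4
  endloop
 endfacet
 facet normal -0.416 -0.589 -0.693
  outer loop
   vertex 0.8 1.8 3.6
   vertex 3.2 3.4 0.8
   vertex 3.4 0.2 3.4
  endloop
 endfacet
 facet normal -0.713 -0.517 0.474
  outer loop
   vertex 3.0 0.6 5.6
   vertex 0.8 4.0 6.0
   vertex 0.8 1.8 3.6
  endloop
 endfacet
 facet normal -0.520 -0.852 0.060
  outer loop
   vertex 3.0 0.6 5.6
   vertex 0.8 1.8 3.6
   vertex 3.4 0.2 3.4
  endloop
 endfacet
 facet normal 0.824 -0.526 0.213
  outer loop
   vertex 4.8 3.2 5.4
   vertex 3.4 0.2 3.4
   vertex 5.8 4.2 4.0
  endloop
 endfacet
 facet normal 0.806 -0.539 0.245
  outer loop
   vertex 4.8 3.2 5.4
   vertex 3.0 0.6 5.6
   vertex 3.4 0.2 3.4
  endloop
 endfacet
 facet normal 0.466 0.528 0.710
  outer loop
   vertex 4.8 3.2 5.4
   vertex 5.8 4.2 4.0
   vertex 2.0 5.4 5.6
  endloop
 endfacet
 facet normal 0.144 -0.023 0.989
  outer loop
   vertex 4.8 3.2 5.4
   vertex 0.8 4.0 6.0
   vertex 3.0 0.6 5.6
  endloop
 endfacet
 facet normal 0.173 0.131 0.976
  outer loop
   vertex 4.8 3.2 5.4
   vertex 2.0 5.4 5.6
   vertex 0.8 4.0 6.0
  endloop
 endfacet
 facet normal 0.269 0.860 -0.434
  outer loop
   vertex 2.6 5.0 3.6
   vertex 5.8 4.2 4.0
   vertex 3.2 3.4 0.8
  endloop
 endfacet
 facet normal 0.254 0.960 -0.116
  outer loop
   vertex 2.6 5.0 3.6
   vertex 2.0 5.4 5.6
   vertex 5.8 4.2 4.0
  endloop
 endfacet
 facet normal -0.487 -0.510 -0.709
  outer loop
   vertex 2.2 3.8 1.2
   vertex 3.2 3.4 0.8
   vertex 0.8 1.8 3.6
  endloop
 endfacet
 facet normal 0.163 0.871 -0.463
  outer loop
   vertex 2.2 3.8 1.2
   vertex 2.6 5.0 3.6
   vertex 3.2 3.4 0.8
  endloop
 endfacet
 facet normal -0.911 0.304 -0.278
  outer loop
   vertex 2.2 3.8 1.2
   vertex 0.8 1.8 3.6
   vertex 0.8 4.0 6.0
  endloop
 endfacet
 facet normal -0.769 0.588 -0.249
  outer loop
   vertex 2.2 3.8 1.2
   vertex 0.8 4.0 6.0
   vertex 2.0 5.4 5.6
  endloop
 endfacet
 facet normal -0.513 0.799 -0.314
  outer loop
   vertex 2.2 3.8 1.2
   vertex 2.0 5.4 5.6
   vertex 2.6 5.0 3.6
  endloop
 endfacet
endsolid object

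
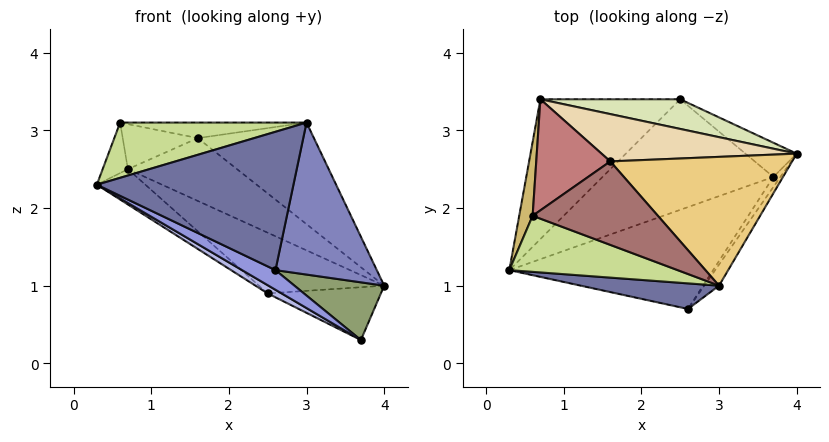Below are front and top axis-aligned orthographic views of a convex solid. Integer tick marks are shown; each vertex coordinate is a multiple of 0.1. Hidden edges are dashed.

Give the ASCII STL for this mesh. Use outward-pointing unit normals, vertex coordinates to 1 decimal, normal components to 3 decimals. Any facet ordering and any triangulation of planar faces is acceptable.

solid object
 facet normal -0.126 -0.976 0.180
  outer loop
   vertex 3.0 1.0 3.1
   vertex 0.3 1.2 2.3
   vertex 2.6 0.7 1.2
  endloop
 endfacet
 facet normal 0.813 -0.577 -0.080
  outer loop
   vertex 3.0 1.0 3.1
   vertex 2.6 0.7 1.2
   vertex 4.0 2.7 1.0
  endloop
 endfacet
 facet normal -0.455 -0.169 -0.874
  outer loop
   vertex 3.7 2.4 0.3
   vertex 2.6 0.7 1.2
   vertex 0.3 1.2 2.3
  endloop
 endfacet
 facet normal -0.489 -0.065 -0.870
  outer loop
   vertex 3.7 2.4 0.3
   vertex 0.3 1.2 2.3
   vertex 2.5 3.4 0.9
  endloop
 endfacet
 facet normal 0.810 -0.577 -0.100
  outer loop
   vertex 3.7 2.4 0.3
   vertex 4.0 2.7 1.0
   vertex 2.6 0.7 1.2
  endloop
 endfacet
 facet normal 0.393 0.772 -0.499
  outer loop
   vertex 3.7 2.4 0.3
   vertex 2.5 3.4 0.9
   vertex 4.0 2.7 1.0
  endloop
 endfacet
 facet normal -0.254 -0.679 0.689
  outer loop
   vertex 0.6 1.9 3.1
   vertex 0.3 1.2 2.3
   vertex 3.0 1.0 3.1
  endloop
 endfacet
 facet normal 0.363 0.837 0.409
  outer loop
   vertex 0.7 3.4 2.5
   vertex 4.0 2.7 1.0
   vertex 2.5 3.4 0.9
  endloop
 endfacet
 facet normal -0.653 0.185 -0.734
  outer loop
   vertex 0.7 3.4 2.5
   vertex 2.5 3.4 0.9
   vertex 0.3 1.2 2.3
  endloop
 endfacet
 facet normal -0.962 0.154 0.226
  outer loop
   vertex 0.7 3.4 2.5
   vertex 0.3 1.2 2.3
   vertex 0.6 1.9 3.1
  endloop
 endfacet
 facet normal 0.512 0.532 0.674
  outer loop
   vertex 1.6 2.6 2.9
   vertex 3.0 1.0 3.1
   vertex 4.0 2.7 1.0
  endloop
 endfacet
 facet normal 0.405 0.730 0.550
  outer loop
   vertex 1.6 2.6 2.9
   vertex 4.0 2.7 1.0
   vertex 0.7 3.4 2.5
  endloop
 endfacet
 facet normal 0.068 0.182 0.981
  outer loop
   vertex 1.6 2.6 2.9
   vertex 0.6 1.9 3.1
   vertex 3.0 1.0 3.1
  endloop
 endfacet
 facet normal -0.078 0.375 0.924
  outer loop
   vertex 1.6 2.6 2.9
   vertex 0.7 3.4 2.5
   vertex 0.6 1.9 3.1
  endloop
 endfacet
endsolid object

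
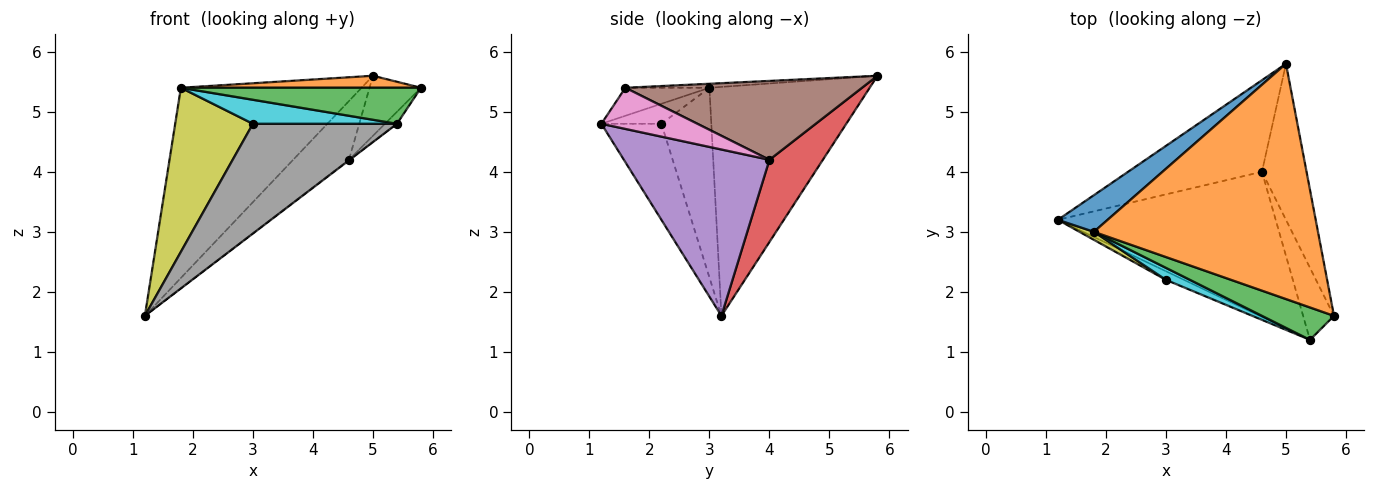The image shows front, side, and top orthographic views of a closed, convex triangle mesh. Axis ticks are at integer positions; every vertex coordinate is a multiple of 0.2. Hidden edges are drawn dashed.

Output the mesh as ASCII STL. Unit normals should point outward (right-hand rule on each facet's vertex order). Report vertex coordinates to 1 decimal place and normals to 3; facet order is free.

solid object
 facet normal -0.657 0.740 0.143
  outer loop
   vertex 1.8 3.0 5.4
   vertex 5.0 5.8 5.6
   vertex 1.2 3.2 1.6
  endloop
 endfacet
 facet normal -0.018 -0.051 0.999
  outer loop
   vertex 1.8 3.0 5.4
   vertex 5.8 1.6 5.4
   vertex 5.0 5.8 5.6
  endloop
 endfacet
 facet normal -0.252 -0.719 0.647
  outer loop
   vertex 1.8 3.0 5.4
   vertex 5.4 1.2 4.8
   vertex 5.8 1.6 5.4
  endloop
 endfacet
 facet normal 0.459 0.480 -0.748
  outer loop
   vertex 4.6 4.0 4.2
   vertex 1.2 3.2 1.6
   vertex 5.0 5.8 5.6
  endloop
 endfacet
 facet normal 0.607 0.003 -0.795
  outer loop
   vertex 4.6 4.0 4.2
   vertex 5.4 1.2 4.8
   vertex 1.2 3.2 1.6
  endloop
 endfacet
 facet normal 0.855 0.186 -0.483
  outer loop
   vertex 4.6 4.0 4.2
   vertex 5.0 5.8 5.6
   vertex 5.8 1.6 5.4
  endloop
 endfacet
 facet normal 0.796 0.100 -0.597
  outer loop
   vertex 4.6 4.0 4.2
   vertex 5.8 1.6 5.4
   vertex 5.4 1.2 4.8
  endloop
 endfacet
 facet normal -0.384 -0.921 -0.072
  outer loop
   vertex 3.0 2.2 4.8
   vertex 1.2 3.2 1.6
   vertex 5.4 1.2 4.8
  endloop
 endfacet
 facet normal -0.540 -0.841 0.041
  outer loop
   vertex 3.0 2.2 4.8
   vertex 1.8 3.0 5.4
   vertex 1.2 3.2 1.6
  endloop
 endfacet
 facet normal -0.349 -0.838 0.419
  outer loop
   vertex 3.0 2.2 4.8
   vertex 5.4 1.2 4.8
   vertex 1.8 3.0 5.4
  endloop
 endfacet
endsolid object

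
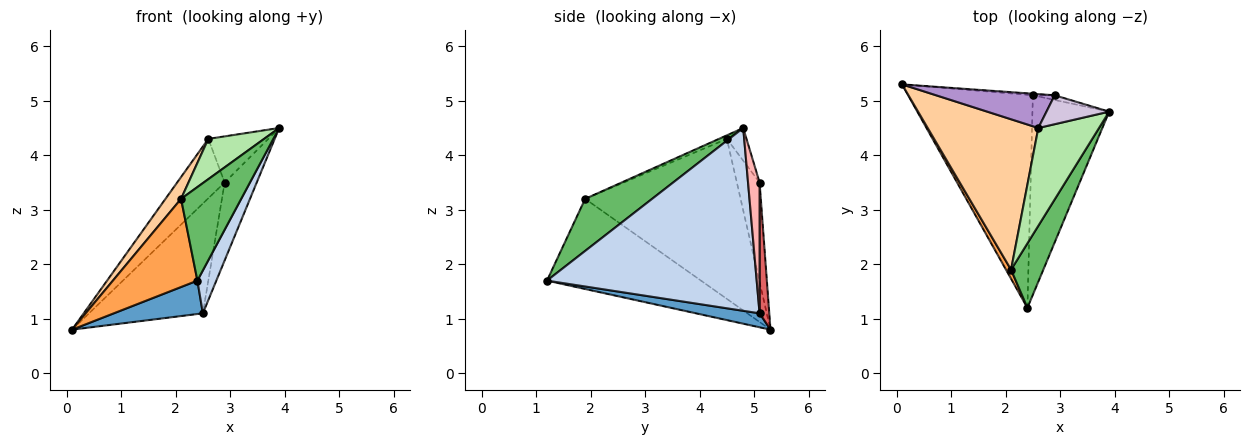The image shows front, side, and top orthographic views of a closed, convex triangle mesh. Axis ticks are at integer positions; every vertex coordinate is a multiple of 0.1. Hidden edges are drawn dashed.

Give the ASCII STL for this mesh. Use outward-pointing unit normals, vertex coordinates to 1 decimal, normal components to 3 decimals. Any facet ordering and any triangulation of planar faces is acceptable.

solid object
 facet normal 0.110 -0.154 -0.982
  outer loop
   vertex 2.5 5.1 1.1
   vertex 2.4 1.2 1.7
   vertex 0.1 5.3 0.8
  endloop
 endfacet
 facet normal 0.919 -0.083 -0.386
  outer loop
   vertex 2.5 5.1 1.1
   vertex 3.9 4.8 4.5
   vertex 2.4 1.2 1.7
  endloop
 endfacet
 facet normal -0.876 -0.480 0.049
  outer loop
   vertex 2.1 1.9 3.2
   vertex 0.1 5.3 0.8
   vertex 2.4 1.2 1.7
  endloop
 endfacet
 facet normal -0.820 -0.082 0.567
  outer loop
   vertex 2.1 1.9 3.2
   vertex 2.6 4.5 4.3
   vertex 0.1 5.3 0.8
  endloop
 endfacet
 facet normal 0.676 -0.607 0.418
  outer loop
   vertex 2.1 1.9 3.2
   vertex 2.4 1.2 1.7
   vertex 3.9 4.8 4.5
  endloop
 endfacet
 facet normal -0.054 -0.380 0.923
  outer loop
   vertex 2.1 1.9 3.2
   vertex 3.9 4.8 4.5
   vertex 2.6 4.5 4.3
  endloop
 endfacet
 facet normal 0.085 0.996 -0.014
  outer loop
   vertex 2.9 5.1 3.5
   vertex 2.5 5.1 1.1
   vertex 0.1 5.3 0.8
  endloop
 endfacet
 facet normal 0.338 0.939 -0.056
  outer loop
   vertex 2.9 5.1 3.5
   vertex 3.9 4.8 4.5
   vertex 2.5 5.1 1.1
  endloop
 endfacet
 facet normal -0.384 0.802 0.458
  outer loop
   vertex 2.9 5.1 3.5
   vertex 0.1 5.3 0.8
   vertex 2.6 4.5 4.3
  endloop
 endfacet
 facet normal -0.267 0.816 0.512
  outer loop
   vertex 2.9 5.1 3.5
   vertex 2.6 4.5 4.3
   vertex 3.9 4.8 4.5
  endloop
 endfacet
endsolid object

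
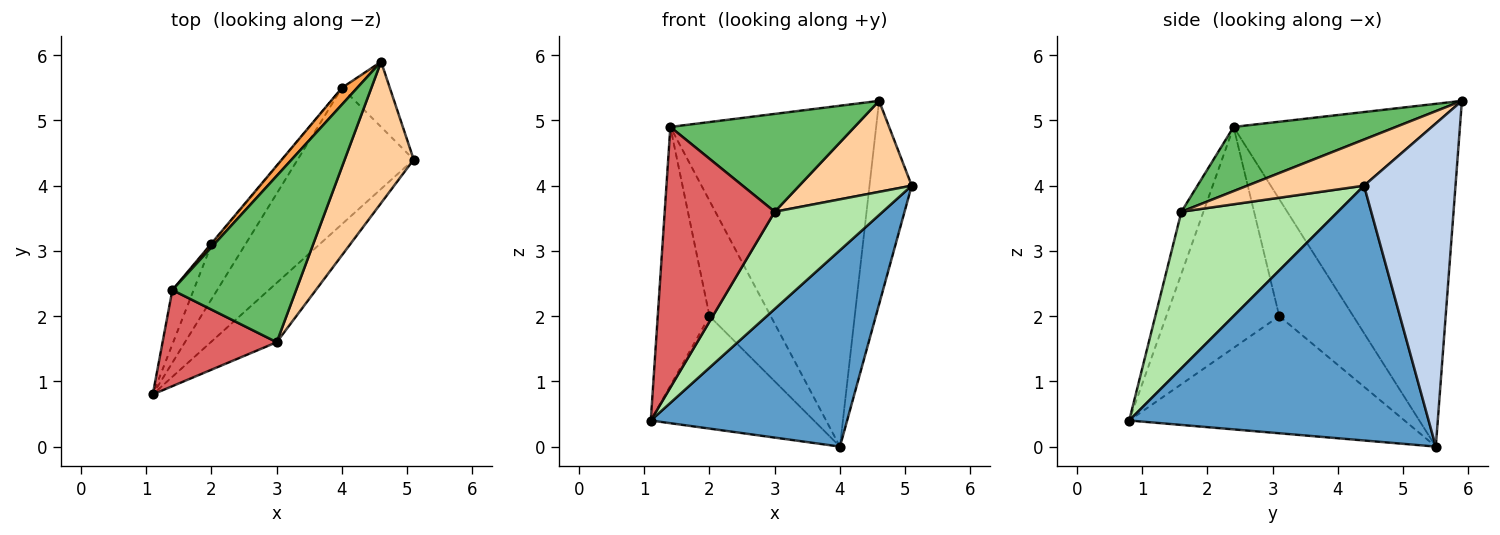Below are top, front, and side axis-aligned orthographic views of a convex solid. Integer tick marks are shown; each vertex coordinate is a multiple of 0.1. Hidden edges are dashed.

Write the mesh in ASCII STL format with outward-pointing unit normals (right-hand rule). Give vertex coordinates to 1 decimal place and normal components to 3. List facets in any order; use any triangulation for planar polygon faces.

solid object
 facet normal 0.781 -0.512 -0.356
  outer loop
   vertex 4.0 5.5 0.0
   vertex 5.1 4.4 4.0
   vertex 1.1 0.8 0.4
  endloop
 endfacet
 facet normal 0.900 0.415 -0.133
  outer loop
   vertex 4.6 5.9 5.3
   vertex 5.1 4.4 4.0
   vertex 4.0 5.5 0.0
  endloop
 endfacet
 facet normal -0.740 0.672 0.033
  outer loop
   vertex 1.4 2.4 4.9
   vertex 4.6 5.9 5.3
   vertex 4.0 5.5 0.0
  endloop
 endfacet
 facet normal 0.490 -0.472 0.733
  outer loop
   vertex 3.0 1.6 3.6
   vertex 5.1 4.4 4.0
   vertex 4.6 5.9 5.3
  endloop
 endfacet
 facet normal 0.408 -0.463 0.787
  outer loop
   vertex 3.0 1.6 3.6
   vertex 4.6 5.9 5.3
   vertex 1.4 2.4 4.9
  endloop
 endfacet
 facet normal 0.778 -0.536 -0.328
  outer loop
   vertex 3.0 1.6 3.6
   vertex 1.1 0.8 0.4
   vertex 5.1 4.4 4.0
  endloop
 endfacet
 facet normal -0.185 -0.922 0.340
  outer loop
   vertex 3.0 1.6 3.6
   vertex 1.4 2.4 4.9
   vertex 1.1 0.8 0.4
  endloop
 endfacet
 facet normal -0.835 0.495 -0.241
  outer loop
   vertex 2.0 3.1 2.0
   vertex 4.0 5.5 0.0
   vertex 1.1 0.8 0.4
  endloop
 endfacet
 facet normal -0.906 0.415 -0.087
  outer loop
   vertex 2.0 3.1 2.0
   vertex 1.1 0.8 0.4
   vertex 1.4 2.4 4.9
  endloop
 endfacet
 facet normal -0.770 0.637 -0.006
  outer loop
   vertex 2.0 3.1 2.0
   vertex 1.4 2.4 4.9
   vertex 4.0 5.5 0.0
  endloop
 endfacet
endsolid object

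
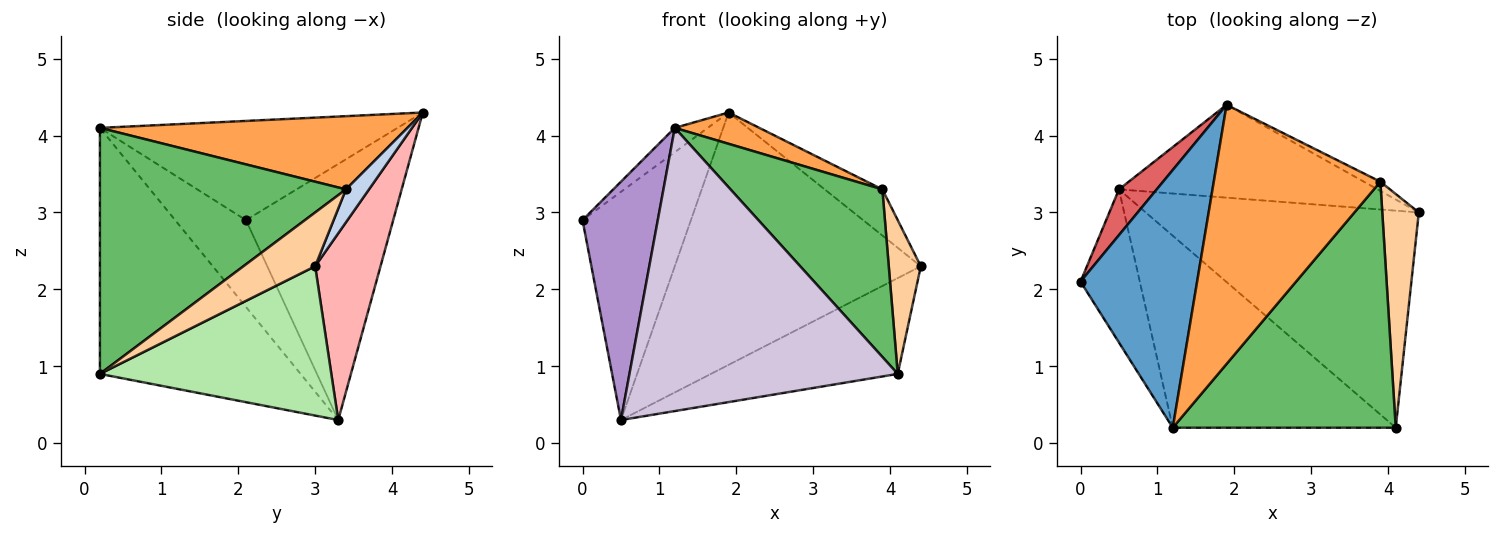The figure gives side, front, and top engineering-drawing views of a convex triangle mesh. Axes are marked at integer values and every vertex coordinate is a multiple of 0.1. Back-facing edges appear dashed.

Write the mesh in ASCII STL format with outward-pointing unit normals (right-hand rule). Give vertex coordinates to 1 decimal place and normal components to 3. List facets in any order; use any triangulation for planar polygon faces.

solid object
 facet normal -0.646 0.072 0.760
  outer loop
   vertex 1.9 4.4 4.3
   vertex 0.0 2.1 2.9
   vertex 1.2 0.2 4.1
  endloop
 endfacet
 facet normal 0.365 0.913 -0.183
  outer loop
   vertex 3.9 3.4 3.3
   vertex 4.4 3.0 2.3
   vertex 1.9 4.4 4.3
  endloop
 endfacet
 facet normal 0.400 -0.110 0.910
  outer loop
   vertex 3.9 3.4 3.3
   vertex 1.9 4.4 4.3
   vertex 1.2 0.2 4.1
  endloop
 endfacet
 facet normal 0.776 -0.347 0.527
  outer loop
   vertex 3.9 3.4 3.3
   vertex 4.1 0.2 0.9
   vertex 4.4 3.0 2.3
  endloop
 endfacet
 facet normal 0.674 -0.416 0.611
  outer loop
   vertex 3.9 3.4 3.3
   vertex 1.2 0.2 4.1
   vertex 4.1 0.2 0.9
  endloop
 endfacet
 facet normal 0.447 0.361 -0.818
  outer loop
   vertex 0.5 3.3 0.3
   vertex 4.4 3.0 2.3
   vertex 4.1 0.2 0.9
  endloop
 endfacet
 facet normal -0.800 0.589 0.118
  outer loop
   vertex 0.5 3.3 0.3
   vertex 0.0 2.1 2.9
   vertex 1.9 4.4 4.3
  endloop
 endfacet
 facet normal 0.242 0.911 -0.335
  outer loop
   vertex 0.5 3.3 0.3
   vertex 1.9 4.4 4.3
   vertex 4.4 3.0 2.3
  endloop
 endfacet
 facet normal -0.621 -0.660 -0.424
  outer loop
   vertex 0.5 3.3 0.3
   vertex 1.2 0.2 4.1
   vertex 0.0 2.1 2.9
  endloop
 endfacet
 facet normal -0.526 -0.704 -0.477
  outer loop
   vertex 0.5 3.3 0.3
   vertex 4.1 0.2 0.9
   vertex 1.2 0.2 4.1
  endloop
 endfacet
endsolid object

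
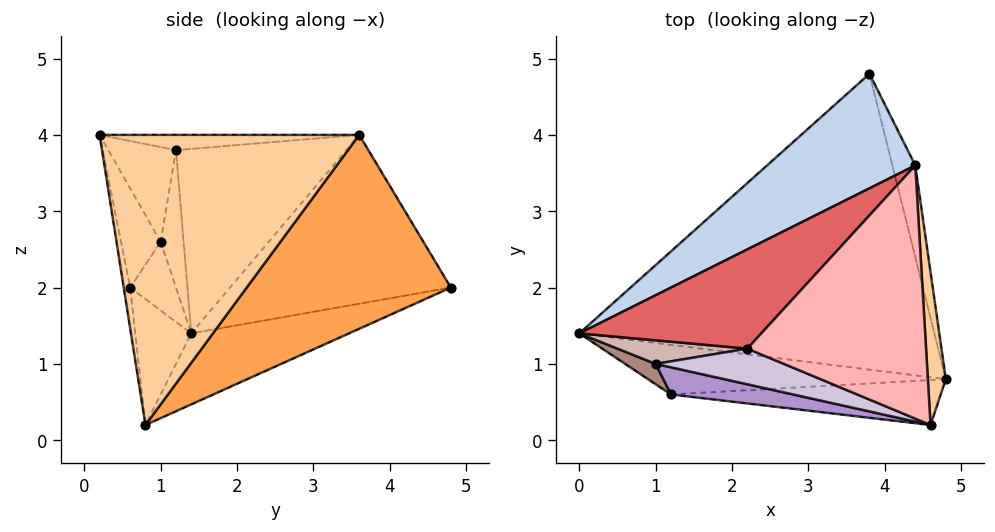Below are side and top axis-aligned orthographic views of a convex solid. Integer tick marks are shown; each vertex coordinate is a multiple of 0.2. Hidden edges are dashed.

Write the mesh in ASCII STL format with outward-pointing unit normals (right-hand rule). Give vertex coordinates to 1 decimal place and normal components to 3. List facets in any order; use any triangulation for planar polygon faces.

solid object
 facet normal -0.183 0.365 -0.913
  outer loop
   vertex 3.8 4.8 2.0
   vertex 4.8 0.8 0.2
   vertex 0.0 1.4 1.4
  endloop
 endfacet
 facet normal -0.609 0.586 0.534
  outer loop
   vertex 4.4 3.6 4.0
   vertex 3.8 4.8 2.0
   vertex 0.0 1.4 1.4
  endloop
 endfacet
 facet normal 0.951 0.288 -0.112
  outer loop
   vertex 4.4 3.6 4.0
   vertex 4.8 0.8 0.2
   vertex 3.8 4.8 2.0
  endloop
 endfacet
 facet normal 0.996 0.059 0.062
  outer loop
   vertex 4.4 3.6 4.0
   vertex 4.6 0.2 4.0
   vertex 4.8 0.8 0.2
  endloop
 endfacet
 facet normal -0.240 -0.787 -0.568
  outer loop
   vertex 1.2 0.6 2.0
   vertex 0.0 1.4 1.4
   vertex 4.8 0.8 0.2
  endloop
 endfacet
 facet normal -0.024 -0.987 -0.157
  outer loop
   vertex 1.2 0.6 2.0
   vertex 4.8 0.8 0.2
   vertex 4.6 0.2 4.0
  endloop
 endfacet
 facet normal -0.612 0.511 0.604
  outer loop
   vertex 2.2 1.2 3.8
   vertex 4.4 3.6 4.0
   vertex 0.0 1.4 1.4
  endloop
 endfacet
 facet normal -0.085 -0.005 0.996
  outer loop
   vertex 2.2 1.2 3.8
   vertex 4.6 0.2 4.0
   vertex 4.4 3.6 4.0
  endloop
 endfacet
 facet normal -0.353 -0.828 0.435
  outer loop
   vertex 1.0 1.0 2.6
   vertex 1.2 0.6 2.0
   vertex 4.6 0.2 4.0
  endloop
 endfacet
 facet normal -0.368 -0.784 0.499
  outer loop
   vertex 1.0 1.0 2.6
   vertex 4.6 0.2 4.0
   vertex 2.2 1.2 3.8
  endloop
 endfacet
 facet normal -0.625 -0.729 0.278
  outer loop
   vertex 1.0 1.0 2.6
   vertex 0.0 1.4 1.4
   vertex 1.2 0.6 2.0
  endloop
 endfacet
 facet normal -0.707 0.236 0.667
  outer loop
   vertex 1.0 1.0 2.6
   vertex 2.2 1.2 3.8
   vertex 0.0 1.4 1.4
  endloop
 endfacet
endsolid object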